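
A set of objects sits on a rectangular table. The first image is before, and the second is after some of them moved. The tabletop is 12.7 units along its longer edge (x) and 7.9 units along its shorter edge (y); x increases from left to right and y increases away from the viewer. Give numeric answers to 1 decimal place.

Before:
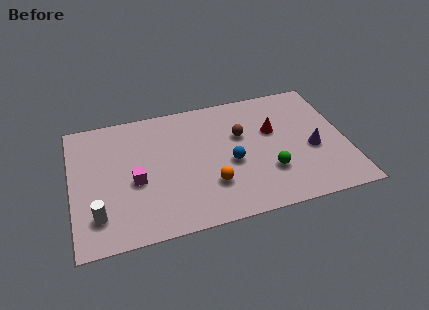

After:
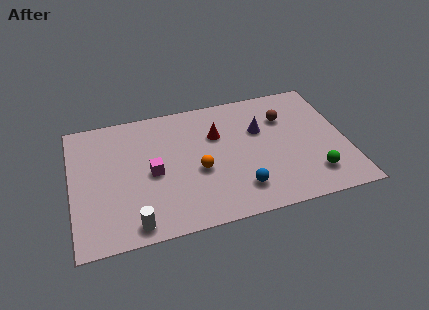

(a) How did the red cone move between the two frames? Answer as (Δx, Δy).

(-2.6, 0.4)

From the two frames, the red cone sits at roughly (9.4, 4.9) before and (6.8, 5.3) after.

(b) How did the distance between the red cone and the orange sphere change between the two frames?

-1.8

They were about 4.0 units apart before and 2.2 after — 1.8 units closer together.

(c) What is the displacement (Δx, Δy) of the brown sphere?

(2.1, 0.6)

The brown sphere was at about (7.9, 5.0) and moved to about (10.0, 5.6).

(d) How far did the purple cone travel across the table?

2.9

The purple cone moved from about (11.1, 3.3) to (8.8, 5.1), a distance of √(2.3² + 1.8²) ≈ 2.9.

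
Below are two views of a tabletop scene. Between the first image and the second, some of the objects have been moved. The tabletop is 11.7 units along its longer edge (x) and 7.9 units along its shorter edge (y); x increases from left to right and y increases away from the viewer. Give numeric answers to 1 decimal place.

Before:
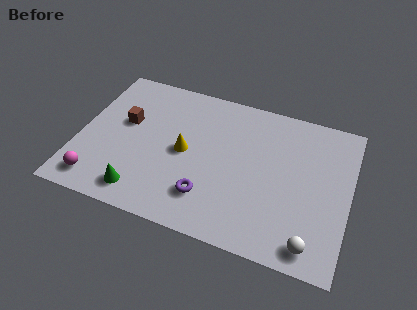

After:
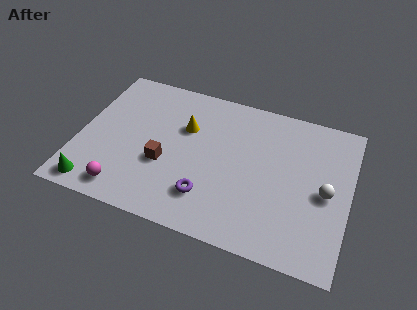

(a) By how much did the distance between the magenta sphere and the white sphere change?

-0.4

Before: roughly 9.2 units apart; after: 8.8. That's 0.4 units closer together.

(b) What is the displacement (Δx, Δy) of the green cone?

(-2.0, -0.3)

From the two frames, the green cone sits at roughly (3.0, 1.2) before and (1.0, 0.9) after.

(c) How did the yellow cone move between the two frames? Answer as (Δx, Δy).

(-0.1, 1.3)

The yellow cone started near (4.6, 3.9) and ended near (4.5, 5.2).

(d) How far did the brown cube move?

2.5

From (1.9, 4.7) to (3.8, 3.0), the brown cube covered √(1.9² + 1.7²) ≈ 2.5 units.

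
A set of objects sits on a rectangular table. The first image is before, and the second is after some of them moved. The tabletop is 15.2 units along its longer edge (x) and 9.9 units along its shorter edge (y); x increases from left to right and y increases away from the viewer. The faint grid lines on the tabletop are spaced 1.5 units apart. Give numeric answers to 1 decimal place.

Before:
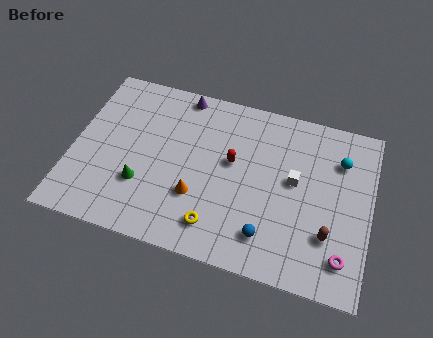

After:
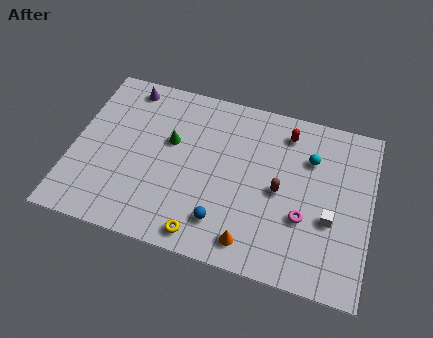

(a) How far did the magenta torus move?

2.6

The magenta torus was near (14.0, 1.9) before and (11.9, 3.5) after, so it travelled √(2.1² + 1.6²) ≈ 2.6 units.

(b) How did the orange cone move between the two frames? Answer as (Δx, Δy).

(2.9, -1.8)

From the two frames, the orange cone sits at roughly (6.5, 3.2) before and (9.4, 1.4) after.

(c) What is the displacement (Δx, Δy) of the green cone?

(1.2, 2.9)

The green cone was at about (3.7, 3.1) and moved to about (4.9, 6.0).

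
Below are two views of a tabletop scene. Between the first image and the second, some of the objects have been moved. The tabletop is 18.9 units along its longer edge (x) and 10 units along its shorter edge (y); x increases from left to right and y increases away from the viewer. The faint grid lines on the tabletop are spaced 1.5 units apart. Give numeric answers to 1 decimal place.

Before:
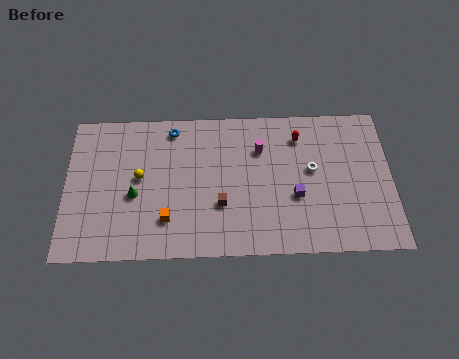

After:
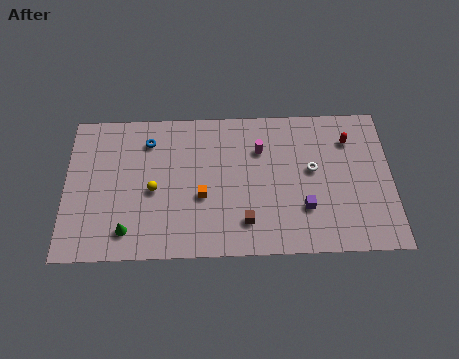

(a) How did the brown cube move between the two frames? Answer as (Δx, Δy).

(1.4, -1.2)

The brown cube was at about (9.0, 3.4) and moved to about (10.4, 2.2).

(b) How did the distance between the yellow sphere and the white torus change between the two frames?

-0.7

Before: roughly 10.0 units apart; after: 9.3. That's 0.7 units closer together.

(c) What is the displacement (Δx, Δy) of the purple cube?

(0.5, -0.8)

The purple cube was at about (13.3, 3.8) and moved to about (13.8, 3.0).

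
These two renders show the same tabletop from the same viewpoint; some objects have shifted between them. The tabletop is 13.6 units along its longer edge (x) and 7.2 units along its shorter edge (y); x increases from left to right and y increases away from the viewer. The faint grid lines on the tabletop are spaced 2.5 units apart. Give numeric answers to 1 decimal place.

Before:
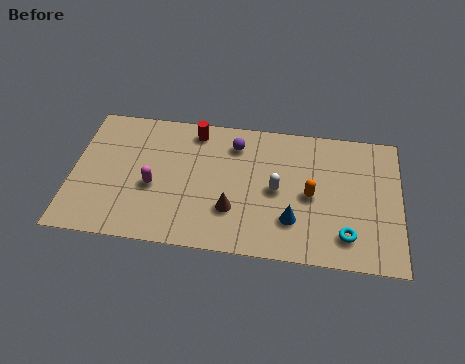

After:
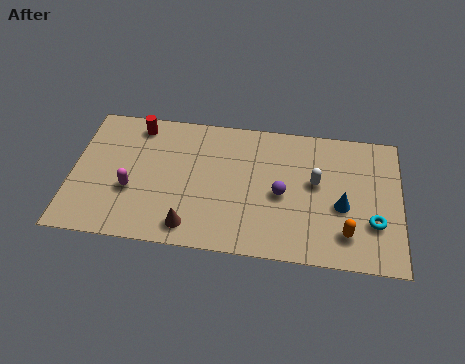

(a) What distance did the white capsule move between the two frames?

1.7

From (8.5, 3.5) to (10.1, 4.1), the white capsule covered √(1.6² + 0.6²) ≈ 1.7 units.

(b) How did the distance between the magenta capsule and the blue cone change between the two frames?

+2.8

The distance was about 5.9 in the first image and 8.7 in the second, so they moved 2.8 units further apart.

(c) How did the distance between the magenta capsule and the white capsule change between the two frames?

+2.6

Before: roughly 5.1 units apart; after: 7.7. That's 2.6 units further apart.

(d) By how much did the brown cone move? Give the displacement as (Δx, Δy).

(-1.7, -1.1)

From the two frames, the brown cone sits at roughly (6.7, 2.2) before and (5.0, 1.1) after.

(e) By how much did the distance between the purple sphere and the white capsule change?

-1.2

They were about 2.8 units apart before and 1.6 after — 1.2 units closer together.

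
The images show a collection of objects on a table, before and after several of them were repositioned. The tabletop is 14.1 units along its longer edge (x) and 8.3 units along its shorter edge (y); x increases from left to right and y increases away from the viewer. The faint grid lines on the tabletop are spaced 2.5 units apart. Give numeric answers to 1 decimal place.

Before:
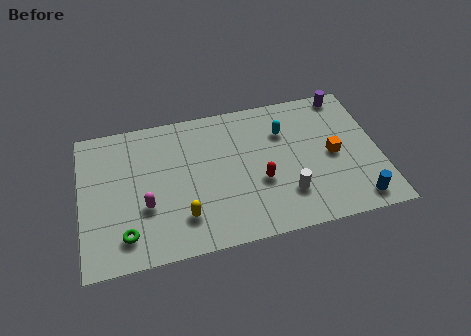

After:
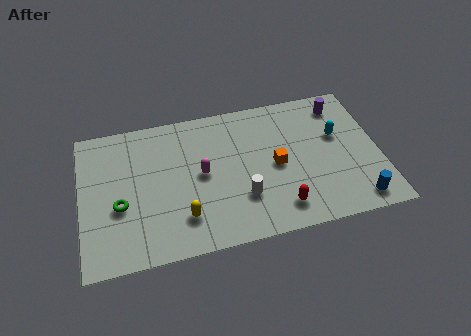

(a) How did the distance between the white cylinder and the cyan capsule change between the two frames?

+1.7

The distance was about 3.7 in the first image and 5.4 in the second, so they moved 1.7 units further apart.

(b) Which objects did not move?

the yellow capsule and the blue cylinder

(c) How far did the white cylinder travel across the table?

2.1

The white cylinder moved from about (9.6, 2.2) to (7.5, 2.5), a distance of √(2.1² + 0.3²) ≈ 2.1.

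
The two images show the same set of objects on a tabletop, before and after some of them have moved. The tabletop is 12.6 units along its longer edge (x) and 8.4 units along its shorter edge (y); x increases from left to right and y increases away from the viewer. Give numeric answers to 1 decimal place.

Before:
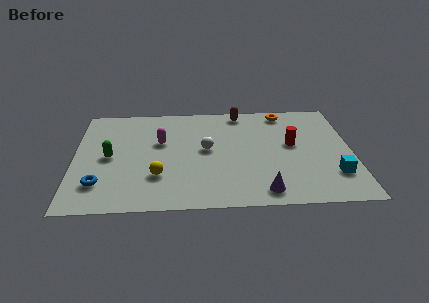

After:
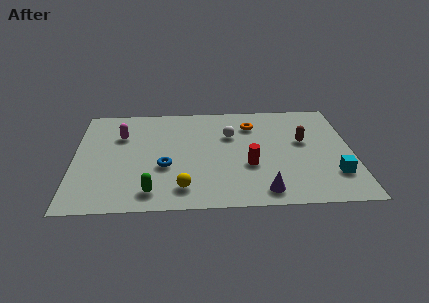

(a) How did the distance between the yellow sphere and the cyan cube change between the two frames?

-1.1

They were about 7.9 units apart before and 6.8 after — 1.1 units closer together.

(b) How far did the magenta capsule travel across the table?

1.9

From (3.9, 5.2) to (2.1, 5.8), the magenta capsule covered √(1.8² + 0.6²) ≈ 1.9 units.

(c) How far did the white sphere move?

1.6

The white sphere was near (6.0, 4.5) before and (7.1, 5.6) after, so it travelled √(1.1² + 1.1²) ≈ 1.6 units.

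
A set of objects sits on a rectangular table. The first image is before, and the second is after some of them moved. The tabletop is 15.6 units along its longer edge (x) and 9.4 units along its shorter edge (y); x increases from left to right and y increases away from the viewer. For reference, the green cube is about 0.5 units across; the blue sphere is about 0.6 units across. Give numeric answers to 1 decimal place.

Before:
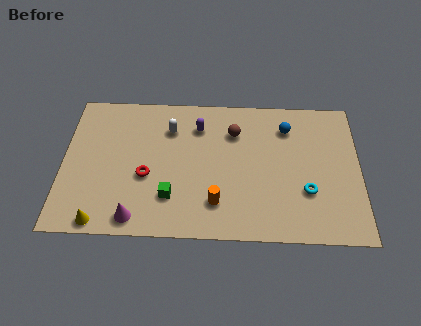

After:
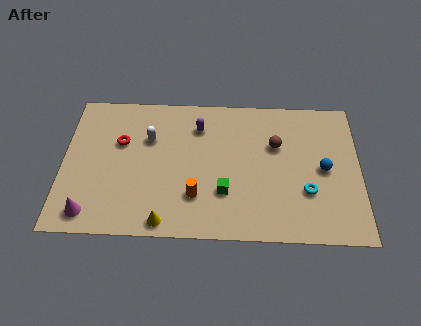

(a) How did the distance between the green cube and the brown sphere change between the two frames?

-1.3

The distance was about 5.5 in the first image and 4.2 in the second, so they moved 1.3 units closer together.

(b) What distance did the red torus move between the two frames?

2.6

The red torus was near (4.4, 3.8) before and (3.0, 6.0) after, so it travelled √(1.4² + 2.2²) ≈ 2.6 units.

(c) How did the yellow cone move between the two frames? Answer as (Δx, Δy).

(3.3, 0.1)

From the two frames, the yellow cone sits at roughly (2.1, 0.8) before and (5.4, 0.9) after.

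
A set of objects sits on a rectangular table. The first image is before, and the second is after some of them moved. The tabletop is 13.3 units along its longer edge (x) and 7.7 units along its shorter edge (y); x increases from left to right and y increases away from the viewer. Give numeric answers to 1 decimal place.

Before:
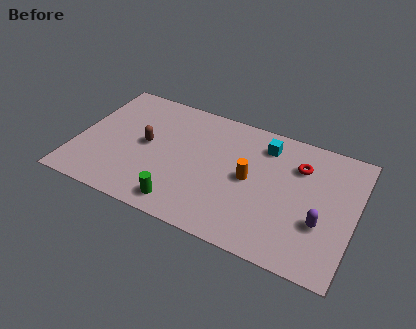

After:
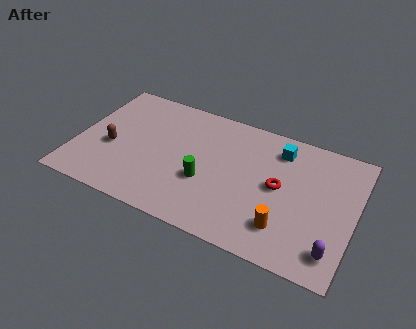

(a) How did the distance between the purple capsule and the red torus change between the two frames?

+0.6

Before: roughly 3.2 units apart; after: 3.8. That's 0.6 units further apart.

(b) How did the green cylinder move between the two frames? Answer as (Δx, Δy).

(0.9, 1.8)

The green cylinder started near (5.4, 1.1) and ended near (6.3, 2.9).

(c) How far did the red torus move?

1.8

From (10.5, 5.6) to (9.7, 4.0), the red torus covered √(0.8² + 1.6²) ≈ 1.8 units.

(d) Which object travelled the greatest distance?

the orange cylinder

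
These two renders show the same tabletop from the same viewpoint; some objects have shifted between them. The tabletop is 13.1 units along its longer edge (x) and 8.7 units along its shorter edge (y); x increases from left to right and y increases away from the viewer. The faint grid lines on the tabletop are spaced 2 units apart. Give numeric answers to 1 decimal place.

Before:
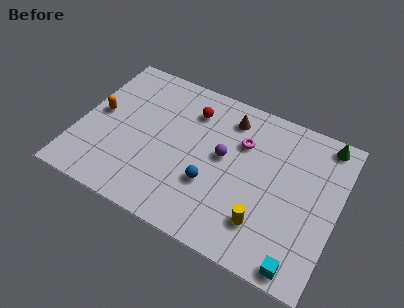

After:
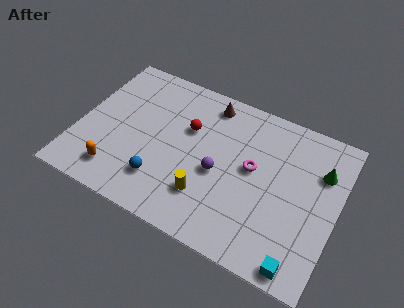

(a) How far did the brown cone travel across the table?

1.2

The brown cone moved from about (7.3, 7.1) to (6.2, 7.5), a distance of √(1.1² + 0.4²) ≈ 1.2.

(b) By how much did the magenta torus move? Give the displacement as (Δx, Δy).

(0.7, -1.2)

The magenta torus started near (8.1, 6.0) and ended near (8.8, 4.8).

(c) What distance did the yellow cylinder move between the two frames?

2.9

The yellow cylinder moved from about (9.7, 2.1) to (6.8, 2.3), a distance of √(2.9² + 0.2²) ≈ 2.9.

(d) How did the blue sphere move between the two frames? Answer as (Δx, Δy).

(-2.4, -0.9)

The blue sphere started near (6.9, 3.0) and ended near (4.5, 2.1).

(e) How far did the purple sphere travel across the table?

1.0

From (7.3, 4.8) to (7.2, 3.8), the purple sphere covered √(0.1² + 1.0²) ≈ 1.0 units.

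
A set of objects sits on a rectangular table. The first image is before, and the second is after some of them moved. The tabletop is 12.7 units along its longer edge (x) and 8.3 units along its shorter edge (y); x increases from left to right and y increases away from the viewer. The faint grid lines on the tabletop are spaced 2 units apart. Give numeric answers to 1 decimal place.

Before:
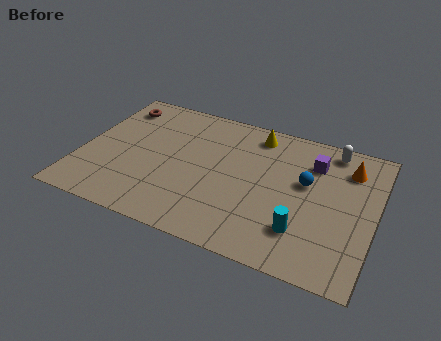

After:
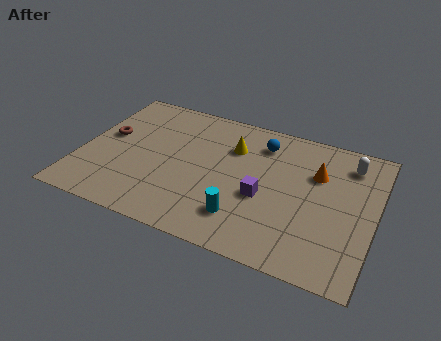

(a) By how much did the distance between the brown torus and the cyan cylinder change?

-3.0

Before: roughly 9.9 units apart; after: 6.9. That's 3.0 units closer together.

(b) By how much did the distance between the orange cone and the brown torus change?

-1.2

The distance was about 10.3 in the first image and 9.1 in the second, so they moved 1.2 units closer together.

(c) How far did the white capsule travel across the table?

1.0

The white capsule moved from about (10.6, 7.3) to (11.4, 6.7), a distance of √(0.8² + 0.6²) ≈ 1.0.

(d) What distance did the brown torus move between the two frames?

2.1

From (1.1, 6.8) to (1.0, 4.7), the brown torus covered √(0.1² + 2.1²) ≈ 2.1 units.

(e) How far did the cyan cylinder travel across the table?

2.5

The cyan cylinder was near (9.8, 2.1) before and (7.3, 1.9) after, so it travelled √(2.5² + 0.2²) ≈ 2.5 units.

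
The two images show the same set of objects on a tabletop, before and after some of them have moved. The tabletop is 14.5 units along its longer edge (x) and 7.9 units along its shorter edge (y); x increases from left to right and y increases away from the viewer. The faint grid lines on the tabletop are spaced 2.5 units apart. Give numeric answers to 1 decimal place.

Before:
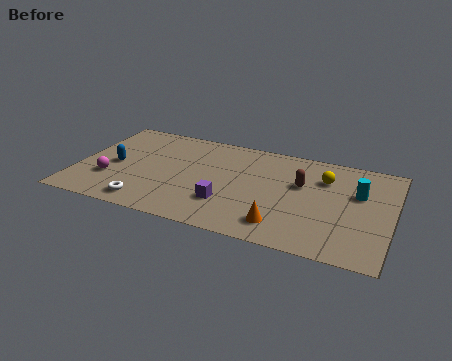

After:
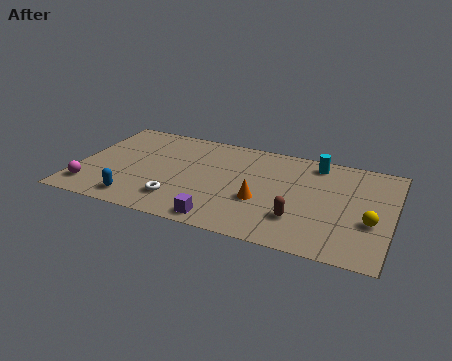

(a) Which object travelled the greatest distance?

the yellow sphere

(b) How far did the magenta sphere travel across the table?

1.3

From (1.6, 2.5) to (0.8, 1.5), the magenta sphere covered √(0.8² + 1.0²) ≈ 1.3 units.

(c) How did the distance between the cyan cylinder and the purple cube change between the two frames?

+0.6

The distance was about 6.4 in the first image and 7.0 in the second, so they moved 0.6 units further apart.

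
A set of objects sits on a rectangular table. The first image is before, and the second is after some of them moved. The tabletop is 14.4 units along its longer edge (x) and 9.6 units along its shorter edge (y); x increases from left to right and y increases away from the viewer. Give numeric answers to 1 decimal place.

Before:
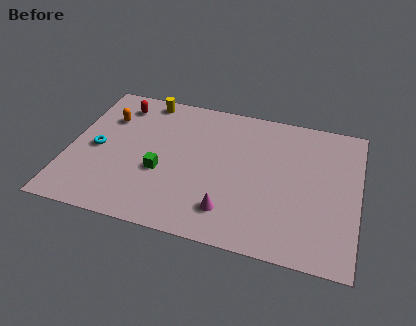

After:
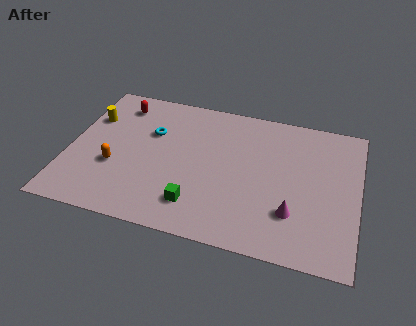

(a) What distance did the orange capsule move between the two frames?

3.4

From (1.7, 6.8) to (2.4, 3.5), the orange capsule covered √(0.7² + 3.3²) ≈ 3.4 units.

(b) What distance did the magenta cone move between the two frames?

3.2

The magenta cone was near (8.2, 2.0) before and (11.3, 2.7) after, so it travelled √(3.1² + 0.7²) ≈ 3.2 units.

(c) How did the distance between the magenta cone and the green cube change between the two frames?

+0.9

They were about 3.9 units apart before and 4.8 after — 0.9 units further apart.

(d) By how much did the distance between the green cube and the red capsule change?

+2.5

They were about 4.9 units apart before and 7.4 after — 2.5 units further apart.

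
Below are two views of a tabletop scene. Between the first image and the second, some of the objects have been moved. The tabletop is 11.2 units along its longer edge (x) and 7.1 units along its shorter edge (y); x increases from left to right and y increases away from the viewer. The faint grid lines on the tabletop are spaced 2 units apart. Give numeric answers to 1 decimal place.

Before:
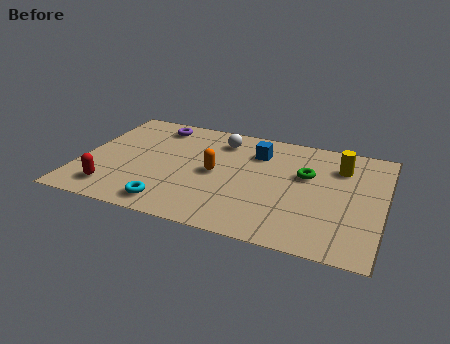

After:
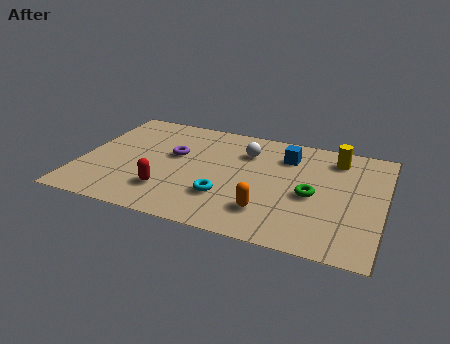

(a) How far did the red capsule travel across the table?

2.1

From (1.4, 1.3) to (3.4, 1.8), the red capsule covered √(2.0² + 0.5²) ≈ 2.1 units.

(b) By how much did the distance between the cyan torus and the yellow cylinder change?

-2.0

The distance was about 7.3 in the first image and 5.3 in the second, so they moved 2.0 units closer together.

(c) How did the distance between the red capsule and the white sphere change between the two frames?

-1.4

They were about 5.7 units apart before and 4.3 after — 1.4 units closer together.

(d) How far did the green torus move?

1.2

The green torus moved from about (8.3, 4.4) to (8.6, 3.2), a distance of √(0.3² + 1.2²) ≈ 1.2.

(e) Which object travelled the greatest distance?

the orange capsule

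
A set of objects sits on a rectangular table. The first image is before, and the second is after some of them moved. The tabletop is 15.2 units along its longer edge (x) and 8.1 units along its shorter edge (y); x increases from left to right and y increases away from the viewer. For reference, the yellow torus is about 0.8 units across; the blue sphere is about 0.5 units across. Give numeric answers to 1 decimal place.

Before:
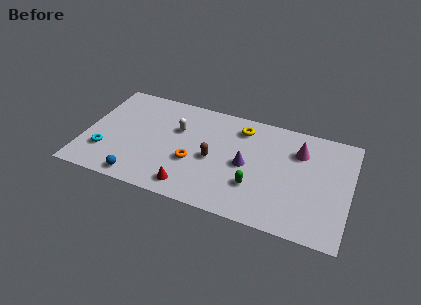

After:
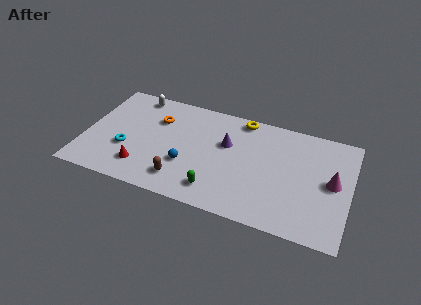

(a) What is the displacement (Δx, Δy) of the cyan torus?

(1.2, 0.6)

From the two frames, the cyan torus sits at roughly (1.3, 2.3) before and (2.5, 2.9) after.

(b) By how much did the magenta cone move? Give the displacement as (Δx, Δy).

(2.0, -1.7)

The magenta cone was at about (12.2, 5.9) and moved to about (14.2, 4.2).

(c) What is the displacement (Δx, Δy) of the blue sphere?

(2.6, 1.9)

The blue sphere was at about (3.4, 0.9) and moved to about (6.0, 2.8).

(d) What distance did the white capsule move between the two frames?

3.2

The white capsule was near (5.2, 5.3) before and (2.6, 7.2) after, so it travelled √(2.6² + 1.9²) ≈ 3.2 units.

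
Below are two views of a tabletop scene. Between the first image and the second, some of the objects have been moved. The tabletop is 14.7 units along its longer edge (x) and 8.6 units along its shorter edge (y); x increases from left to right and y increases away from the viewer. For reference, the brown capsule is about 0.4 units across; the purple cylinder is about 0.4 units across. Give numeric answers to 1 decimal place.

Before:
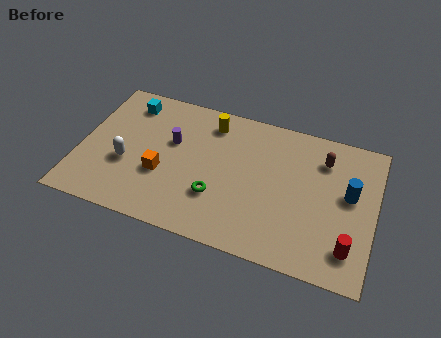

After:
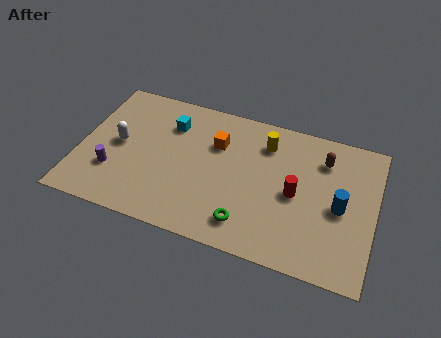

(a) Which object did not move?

the brown capsule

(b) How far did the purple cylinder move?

3.8

The purple cylinder moved from about (4.5, 5.3) to (1.8, 2.6), a distance of √(2.7² + 2.7²) ≈ 3.8.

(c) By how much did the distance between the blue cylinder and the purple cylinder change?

+2.4

Before: roughly 8.9 units apart; after: 11.3. That's 2.4 units further apart.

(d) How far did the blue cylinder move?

1.0

From (13.4, 4.9) to (13.0, 4.0), the blue cylinder covered √(0.4² + 0.9²) ≈ 1.0 units.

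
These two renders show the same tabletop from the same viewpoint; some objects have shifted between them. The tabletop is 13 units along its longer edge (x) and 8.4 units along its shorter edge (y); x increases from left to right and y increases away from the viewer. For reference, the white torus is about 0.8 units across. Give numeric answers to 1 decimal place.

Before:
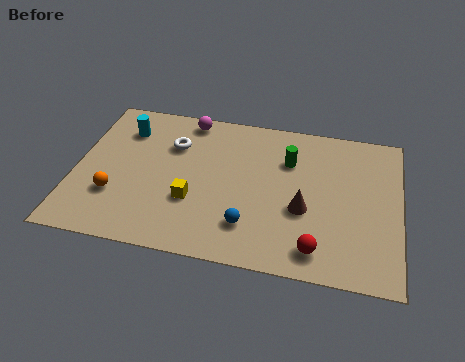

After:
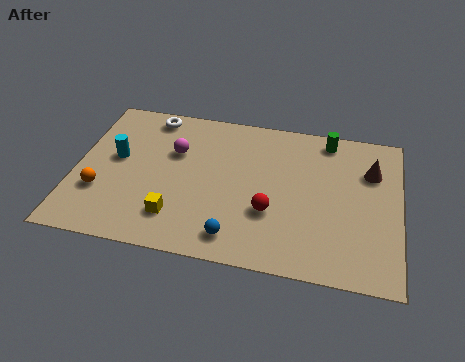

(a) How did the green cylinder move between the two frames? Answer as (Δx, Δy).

(1.5, 1.5)

The green cylinder started near (8.5, 5.9) and ended near (10.0, 7.4).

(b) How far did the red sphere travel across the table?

2.5

From (9.8, 1.3) to (7.9, 2.9), the red sphere covered √(1.9² + 1.6²) ≈ 2.5 units.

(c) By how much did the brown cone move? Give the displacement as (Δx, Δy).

(2.6, 2.6)

The brown cone started near (9.2, 3.3) and ended near (11.8, 5.9).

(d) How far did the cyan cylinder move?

1.7

From (1.8, 6.4) to (1.6, 4.7), the cyan cylinder covered √(0.2² + 1.7²) ≈ 1.7 units.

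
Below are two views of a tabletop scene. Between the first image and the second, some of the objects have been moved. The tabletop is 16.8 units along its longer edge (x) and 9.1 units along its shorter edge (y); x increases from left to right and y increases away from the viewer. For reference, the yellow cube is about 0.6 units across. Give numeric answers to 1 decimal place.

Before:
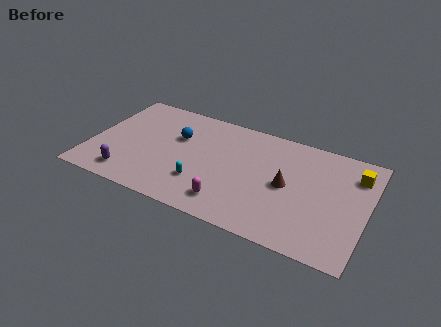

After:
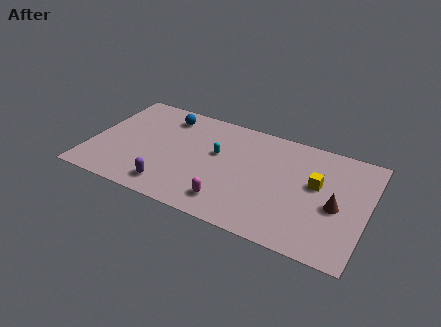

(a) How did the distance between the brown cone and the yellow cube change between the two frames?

-2.8

Before: roughly 4.6 units apart; after: 1.8. That's 2.8 units closer together.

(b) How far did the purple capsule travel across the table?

2.6

From (2.6, 1.5) to (5.2, 1.5), the purple capsule covered √(2.6² + 0.0²) ≈ 2.6 units.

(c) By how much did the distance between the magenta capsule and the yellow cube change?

-2.8

Before: roughly 8.9 units apart; after: 6.1. That's 2.8 units closer together.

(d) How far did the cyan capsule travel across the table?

2.9

The cyan capsule moved from about (7.0, 2.6) to (7.6, 5.4), a distance of √(0.6² + 2.8²) ≈ 2.9.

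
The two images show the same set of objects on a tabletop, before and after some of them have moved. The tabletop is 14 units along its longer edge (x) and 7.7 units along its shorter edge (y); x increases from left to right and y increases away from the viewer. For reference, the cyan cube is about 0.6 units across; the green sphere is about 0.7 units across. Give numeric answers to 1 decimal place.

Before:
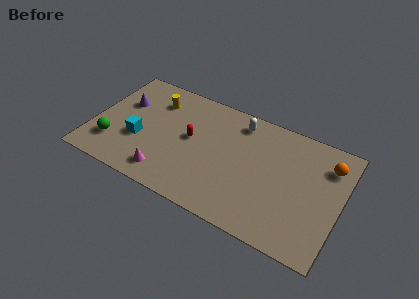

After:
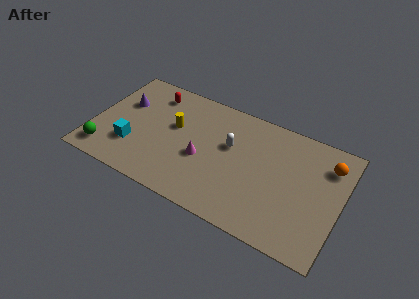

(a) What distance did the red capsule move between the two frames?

3.3

The red capsule moved from about (5.5, 4.2) to (3.0, 6.3), a distance of √(2.5² + 2.1²) ≈ 3.3.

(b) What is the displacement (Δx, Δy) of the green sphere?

(-0.3, -0.7)

From the two frames, the green sphere sits at roughly (1.3, 2.0) before and (1.0, 1.3) after.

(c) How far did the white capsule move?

1.8

From (8.0, 6.5) to (7.7, 4.7), the white capsule covered √(0.3² + 1.8²) ≈ 1.8 units.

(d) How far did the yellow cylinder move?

1.8

From (3.2, 5.9) to (4.5, 4.6), the yellow cylinder covered √(1.3² + 1.3²) ≈ 1.8 units.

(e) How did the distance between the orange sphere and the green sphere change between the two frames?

+0.5

The distance was about 12.4 in the first image and 12.9 in the second, so they moved 0.5 units further apart.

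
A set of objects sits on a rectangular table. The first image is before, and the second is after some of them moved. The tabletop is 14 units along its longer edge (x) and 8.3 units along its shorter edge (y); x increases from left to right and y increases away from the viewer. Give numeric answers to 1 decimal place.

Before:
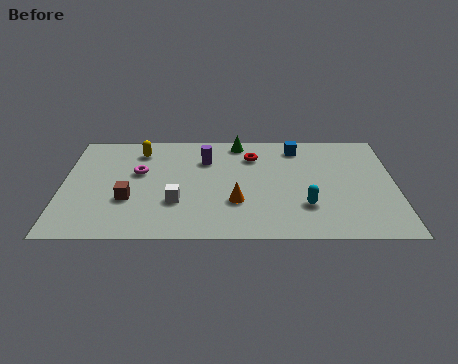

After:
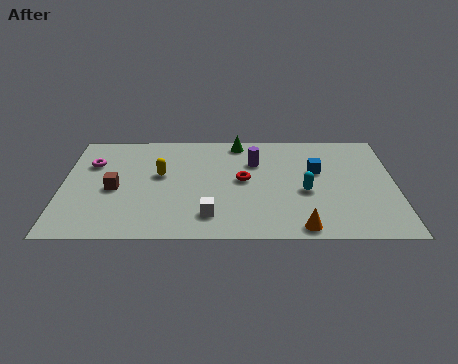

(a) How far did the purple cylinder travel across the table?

2.1

The purple cylinder was near (6.0, 6.0) before and (8.1, 5.8) after, so it travelled √(2.1² + 0.2²) ≈ 2.1 units.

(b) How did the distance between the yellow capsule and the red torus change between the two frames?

-1.3

The distance was about 4.8 in the first image and 3.5 in the second, so they moved 1.3 units closer together.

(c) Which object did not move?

the green cone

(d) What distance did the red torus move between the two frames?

1.9

The red torus was near (8.0, 6.3) before and (7.6, 4.4) after, so it travelled √(0.4² + 1.9²) ≈ 1.9 units.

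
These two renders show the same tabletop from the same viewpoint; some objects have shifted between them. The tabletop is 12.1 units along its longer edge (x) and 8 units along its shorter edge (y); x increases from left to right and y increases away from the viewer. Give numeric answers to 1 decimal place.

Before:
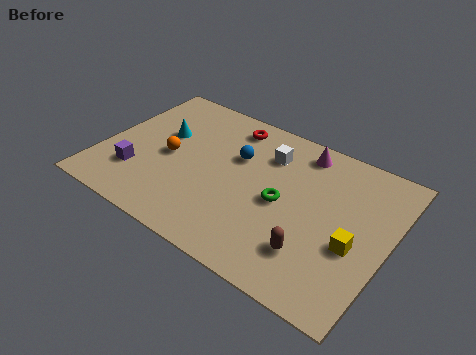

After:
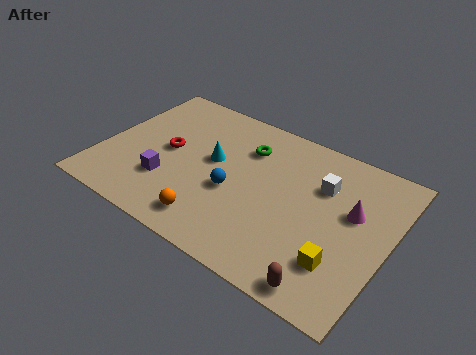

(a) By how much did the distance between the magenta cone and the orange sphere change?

+0.3

Before: roughly 6.1 units apart; after: 6.4. That's 0.3 units further apart.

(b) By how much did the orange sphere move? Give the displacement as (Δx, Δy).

(2.4, -2.5)

The orange sphere started near (2.8, 3.8) and ended near (5.2, 1.3).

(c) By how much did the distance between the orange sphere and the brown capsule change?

-1.8

They were about 6.7 units apart before and 4.9 after — 1.8 units closer together.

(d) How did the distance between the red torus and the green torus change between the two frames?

-0.5

Before: roughly 4.1 units apart; after: 3.6. That's 0.5 units closer together.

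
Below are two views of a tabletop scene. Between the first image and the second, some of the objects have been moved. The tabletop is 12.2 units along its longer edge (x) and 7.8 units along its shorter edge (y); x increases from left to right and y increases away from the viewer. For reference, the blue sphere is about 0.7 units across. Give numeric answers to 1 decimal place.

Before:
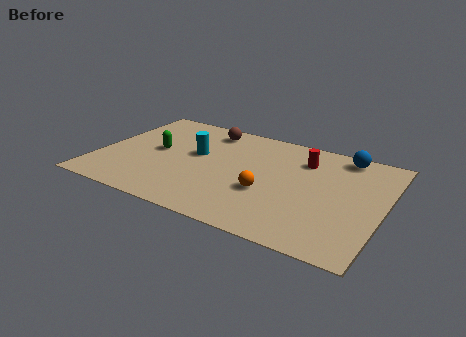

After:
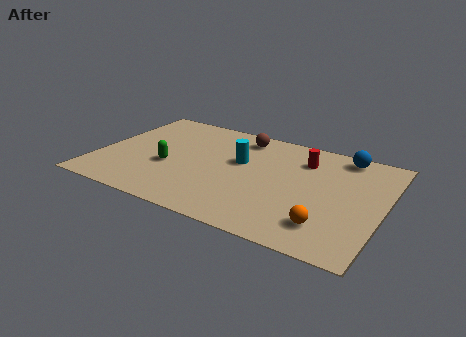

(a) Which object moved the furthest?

the orange sphere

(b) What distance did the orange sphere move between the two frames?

3.0

From (7.4, 2.9) to (10.1, 1.7), the orange sphere covered √(2.7² + 1.2²) ≈ 3.0 units.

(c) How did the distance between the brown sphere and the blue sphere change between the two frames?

-1.5

Before: roughly 5.9 units apart; after: 4.4. That's 1.5 units closer together.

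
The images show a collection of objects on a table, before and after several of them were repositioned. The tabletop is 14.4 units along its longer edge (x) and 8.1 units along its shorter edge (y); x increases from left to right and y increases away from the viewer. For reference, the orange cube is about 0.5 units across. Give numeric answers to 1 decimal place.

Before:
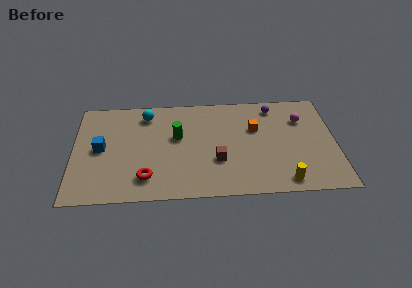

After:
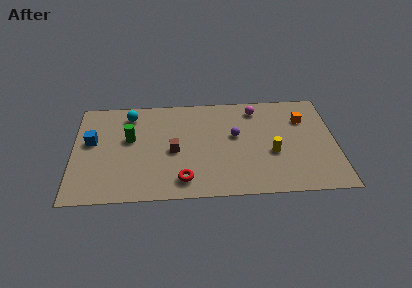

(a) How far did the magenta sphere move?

2.7

The magenta sphere moved from about (12.6, 5.8) to (10.1, 6.8), a distance of √(2.5² + 1.0²) ≈ 2.7.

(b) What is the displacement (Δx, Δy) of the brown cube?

(-2.4, 0.9)

The brown cube was at about (7.9, 2.8) and moved to about (5.5, 3.7).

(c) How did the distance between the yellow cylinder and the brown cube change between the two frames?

+1.4

The distance was about 4.0 in the first image and 5.4 in the second, so they moved 1.4 units further apart.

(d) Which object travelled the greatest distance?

the purple sphere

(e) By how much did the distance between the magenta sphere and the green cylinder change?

+0.3

They were about 7.0 units apart before and 7.3 after — 0.3 units further apart.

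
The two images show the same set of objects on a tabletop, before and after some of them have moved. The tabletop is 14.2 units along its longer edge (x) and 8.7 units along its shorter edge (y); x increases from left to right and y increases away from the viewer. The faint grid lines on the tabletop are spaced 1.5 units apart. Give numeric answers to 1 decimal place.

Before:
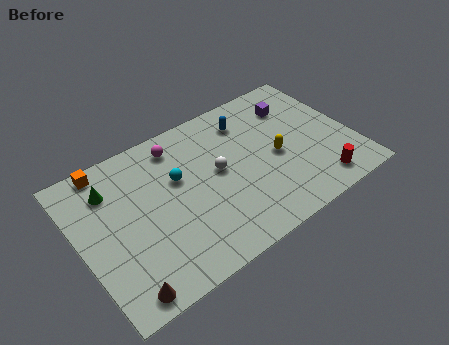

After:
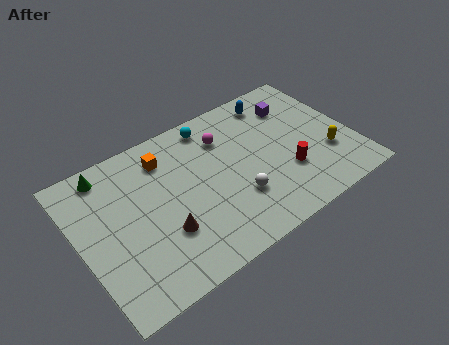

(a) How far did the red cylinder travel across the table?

2.1

From (11.9, 1.3) to (10.5, 2.8), the red cylinder covered √(1.4² + 1.5²) ≈ 2.1 units.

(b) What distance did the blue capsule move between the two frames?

1.7

The blue capsule was near (9.2, 6.9) before and (10.8, 7.4) after, so it travelled √(1.6² + 0.5²) ≈ 1.7 units.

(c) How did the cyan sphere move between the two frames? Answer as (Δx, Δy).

(2.2, 2.2)

The cyan sphere started near (5.2, 5.4) and ended near (7.4, 7.6).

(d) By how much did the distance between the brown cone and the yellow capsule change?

-0.5

They were about 9.2 units apart before and 8.7 after — 0.5 units closer together.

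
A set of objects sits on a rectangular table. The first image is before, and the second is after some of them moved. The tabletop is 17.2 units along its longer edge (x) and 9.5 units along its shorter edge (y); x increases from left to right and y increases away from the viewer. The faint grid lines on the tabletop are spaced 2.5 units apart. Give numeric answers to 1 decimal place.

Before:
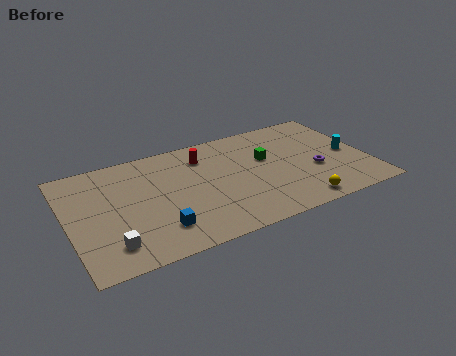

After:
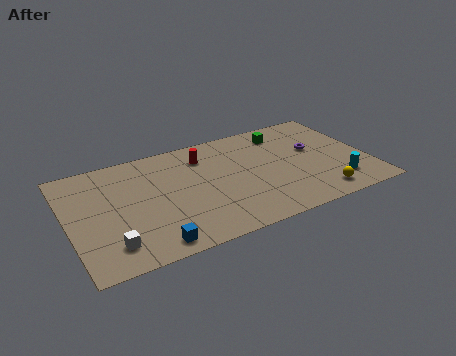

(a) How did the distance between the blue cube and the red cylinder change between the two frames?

+1.2

Before: roughly 6.1 units apart; after: 7.3. That's 1.2 units further apart.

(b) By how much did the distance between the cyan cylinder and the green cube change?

+1.3

They were about 4.9 units apart before and 6.2 after — 1.3 units further apart.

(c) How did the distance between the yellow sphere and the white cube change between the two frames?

+1.3

Before: roughly 10.6 units apart; after: 11.9. That's 1.3 units further apart.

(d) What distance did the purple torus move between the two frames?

1.9

The purple torus was near (14.1, 3.7) before and (14.3, 5.6) after, so it travelled √(0.2² + 1.9²) ≈ 1.9 units.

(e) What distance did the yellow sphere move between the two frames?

1.3

From (12.7, 1.1) to (14.0, 1.4), the yellow sphere covered √(1.3² + 0.3²) ≈ 1.3 units.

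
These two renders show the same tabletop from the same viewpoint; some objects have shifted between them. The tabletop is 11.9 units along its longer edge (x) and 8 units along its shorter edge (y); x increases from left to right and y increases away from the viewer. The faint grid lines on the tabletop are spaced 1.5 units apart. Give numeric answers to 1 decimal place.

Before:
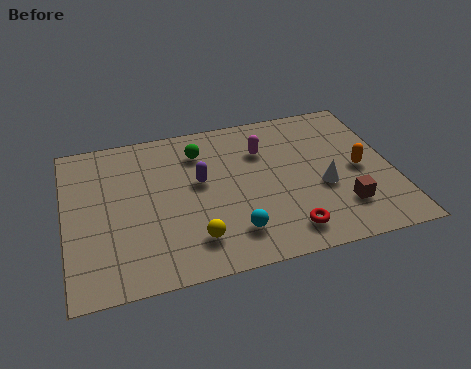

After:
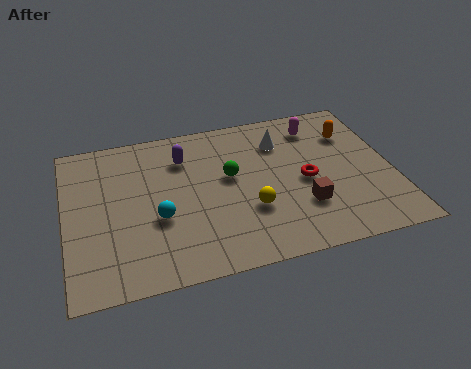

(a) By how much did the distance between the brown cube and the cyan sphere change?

+1.2

Before: roughly 4.0 units apart; after: 5.2. That's 1.2 units further apart.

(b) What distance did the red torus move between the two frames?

2.6

The red torus moved from about (7.8, 1.3) to (8.7, 3.7), a distance of √(0.9² + 2.4²) ≈ 2.6.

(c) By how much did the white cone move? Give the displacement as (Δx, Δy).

(-1.3, 2.8)

From the two frames, the white cone sits at roughly (9.3, 3.2) before and (8.0, 6.0) after.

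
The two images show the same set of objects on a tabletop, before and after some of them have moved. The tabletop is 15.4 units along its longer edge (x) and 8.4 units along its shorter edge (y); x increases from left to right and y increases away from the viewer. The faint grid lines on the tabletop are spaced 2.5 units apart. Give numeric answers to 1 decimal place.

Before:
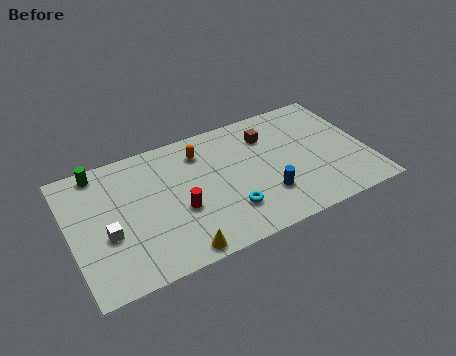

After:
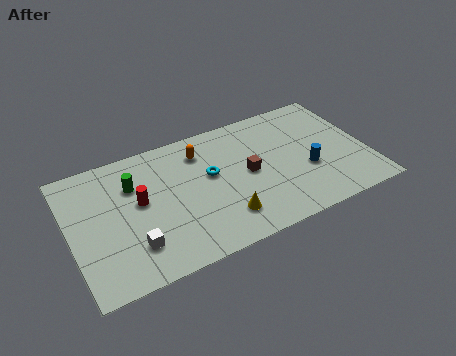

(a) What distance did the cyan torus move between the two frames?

2.8

The cyan torus moved from about (7.9, 2.2) to (7.3, 4.9), a distance of √(0.6² + 2.7²) ≈ 2.8.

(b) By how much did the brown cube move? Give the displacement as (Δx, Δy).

(-1.3, -2.1)

From the two frames, the brown cube sits at roughly (10.5, 6.3) before and (9.2, 4.2) after.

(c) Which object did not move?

the orange capsule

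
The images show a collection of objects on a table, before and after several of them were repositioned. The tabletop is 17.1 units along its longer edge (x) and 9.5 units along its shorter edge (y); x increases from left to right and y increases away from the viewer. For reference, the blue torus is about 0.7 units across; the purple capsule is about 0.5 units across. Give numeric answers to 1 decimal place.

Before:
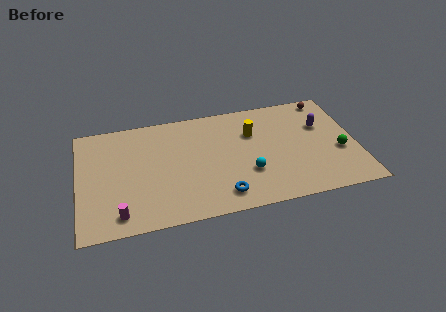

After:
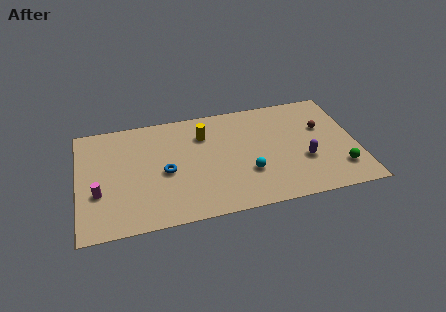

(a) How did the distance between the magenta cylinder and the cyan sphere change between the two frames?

+1.0

Before: roughly 8.1 units apart; after: 9.1. That's 1.0 units further apart.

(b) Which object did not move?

the cyan sphere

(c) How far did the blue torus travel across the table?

4.3

The blue torus moved from about (8.6, 1.6) to (5.3, 4.3), a distance of √(3.3² + 2.7²) ≈ 4.3.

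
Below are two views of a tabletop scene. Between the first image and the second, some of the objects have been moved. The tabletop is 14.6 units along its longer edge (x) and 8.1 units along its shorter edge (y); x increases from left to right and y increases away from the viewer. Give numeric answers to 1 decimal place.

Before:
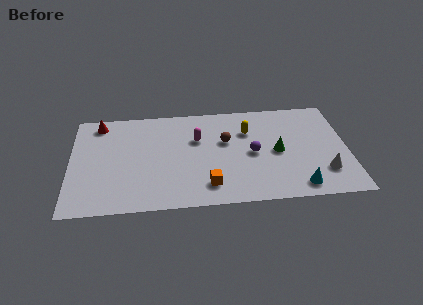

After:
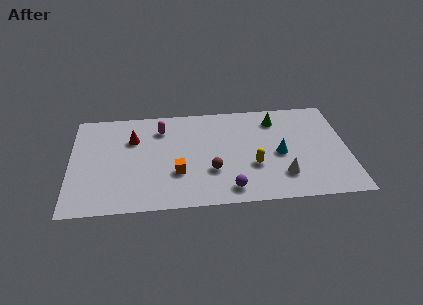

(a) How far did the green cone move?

2.6

From (10.9, 3.9) to (10.9, 6.5), the green cone covered √(0.0² + 2.6²) ≈ 2.6 units.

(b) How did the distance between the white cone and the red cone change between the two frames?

-4.2

They were about 12.8 units apart before and 8.6 after — 4.2 units closer together.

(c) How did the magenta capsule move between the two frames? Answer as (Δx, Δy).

(-1.9, 1.0)

The magenta capsule started near (6.7, 5.3) and ended near (4.8, 6.3).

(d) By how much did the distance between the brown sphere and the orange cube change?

-1.7

The distance was about 3.5 in the first image and 1.8 in the second, so they moved 1.7 units closer together.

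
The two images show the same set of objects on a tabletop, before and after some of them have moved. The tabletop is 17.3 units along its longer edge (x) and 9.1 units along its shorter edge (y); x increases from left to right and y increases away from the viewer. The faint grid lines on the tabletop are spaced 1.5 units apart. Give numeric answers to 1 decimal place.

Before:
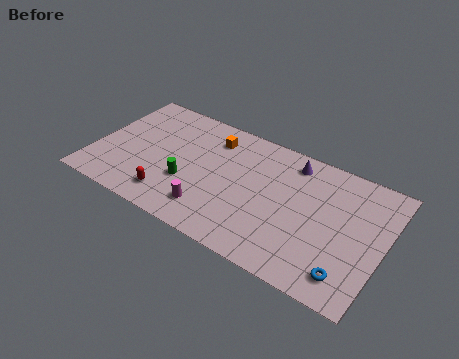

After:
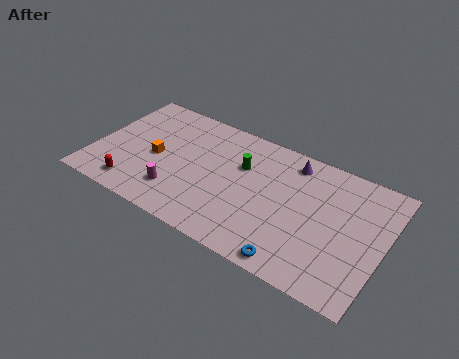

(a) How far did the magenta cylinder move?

2.1

From (7.4, 1.9) to (5.3, 2.2), the magenta cylinder covered √(2.1² + 0.3²) ≈ 2.1 units.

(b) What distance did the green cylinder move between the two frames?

4.0

The green cylinder was near (5.8, 3.2) before and (8.7, 6.0) after, so it travelled √(2.9² + 2.8²) ≈ 4.0 units.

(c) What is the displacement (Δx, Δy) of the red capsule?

(-2.2, -0.3)

The red capsule started near (5.0, 1.7) and ended near (2.8, 1.4).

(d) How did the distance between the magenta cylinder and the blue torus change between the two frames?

-0.8

Before: roughly 8.2 units apart; after: 7.4. That's 0.8 units closer together.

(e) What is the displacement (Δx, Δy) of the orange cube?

(-3.0, -3.0)

The orange cube started near (6.7, 7.2) and ended near (3.7, 4.2).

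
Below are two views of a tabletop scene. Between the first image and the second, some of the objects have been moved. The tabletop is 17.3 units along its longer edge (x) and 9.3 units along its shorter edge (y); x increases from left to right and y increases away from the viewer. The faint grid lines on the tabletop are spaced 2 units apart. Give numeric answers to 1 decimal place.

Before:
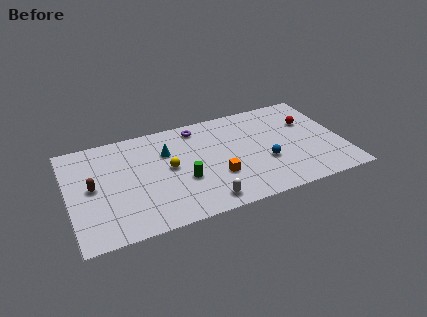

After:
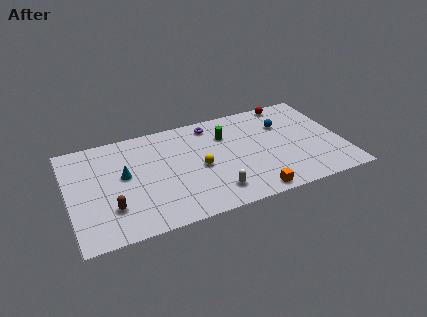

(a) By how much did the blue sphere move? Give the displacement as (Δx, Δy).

(1.5, 3.1)

The blue sphere started near (12.3, 3.4) and ended near (13.8, 6.5).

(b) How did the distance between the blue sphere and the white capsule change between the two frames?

+2.1

Before: roughly 4.7 units apart; after: 6.8. That's 2.1 units further apart.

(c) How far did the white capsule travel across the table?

0.9

The white capsule moved from about (8.2, 1.2) to (8.9, 1.8), a distance of √(0.7² + 0.6²) ≈ 0.9.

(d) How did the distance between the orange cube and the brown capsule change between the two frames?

+1.0

Before: roughly 7.9 units apart; after: 8.9. That's 1.0 units further apart.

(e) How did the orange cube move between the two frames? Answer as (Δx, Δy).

(2.0, -2.2)

From the two frames, the orange cube sits at roughly (9.2, 3.1) before and (11.2, 0.9) after.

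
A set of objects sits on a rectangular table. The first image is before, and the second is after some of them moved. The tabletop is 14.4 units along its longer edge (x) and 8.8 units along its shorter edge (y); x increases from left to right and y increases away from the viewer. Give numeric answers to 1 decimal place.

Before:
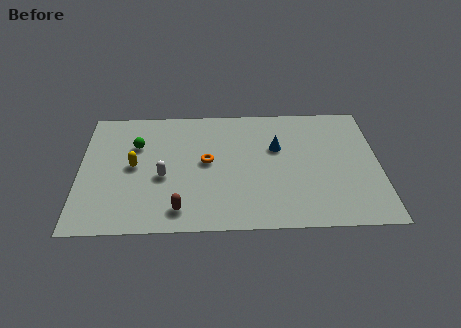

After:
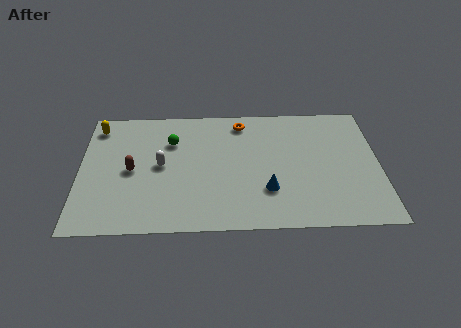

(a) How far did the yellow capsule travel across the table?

3.4

The yellow capsule moved from about (2.6, 4.5) to (0.8, 7.4), a distance of √(1.8² + 2.9²) ≈ 3.4.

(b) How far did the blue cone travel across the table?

3.0

From (9.5, 5.6) to (9.0, 2.6), the blue cone covered √(0.5² + 3.0²) ≈ 3.0 units.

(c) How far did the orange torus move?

3.3

From (6.1, 4.7) to (7.8, 7.5), the orange torus covered √(1.7² + 2.8²) ≈ 3.3 units.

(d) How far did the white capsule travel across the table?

0.8

From (4.0, 3.7) to (3.9, 4.5), the white capsule covered √(0.1² + 0.8²) ≈ 0.8 units.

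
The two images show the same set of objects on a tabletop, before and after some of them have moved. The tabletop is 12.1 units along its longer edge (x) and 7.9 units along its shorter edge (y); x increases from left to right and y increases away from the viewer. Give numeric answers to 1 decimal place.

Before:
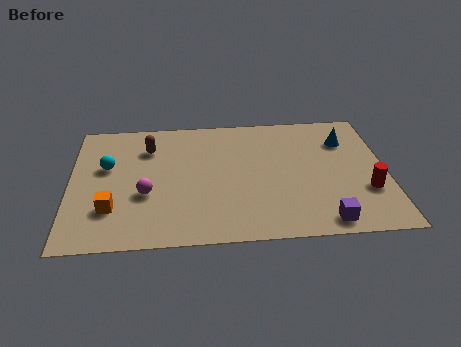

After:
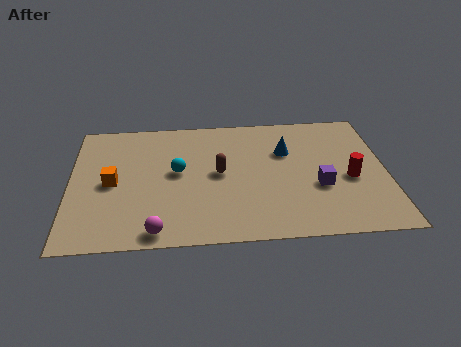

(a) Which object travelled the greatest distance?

the brown capsule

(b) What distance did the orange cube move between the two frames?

1.6

The orange cube moved from about (1.6, 2.2) to (1.6, 3.8), a distance of √(0.0² + 1.6²) ≈ 1.6.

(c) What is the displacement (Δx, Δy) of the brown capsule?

(2.7, -1.8)

The brown capsule was at about (3.0, 5.9) and moved to about (5.7, 4.1).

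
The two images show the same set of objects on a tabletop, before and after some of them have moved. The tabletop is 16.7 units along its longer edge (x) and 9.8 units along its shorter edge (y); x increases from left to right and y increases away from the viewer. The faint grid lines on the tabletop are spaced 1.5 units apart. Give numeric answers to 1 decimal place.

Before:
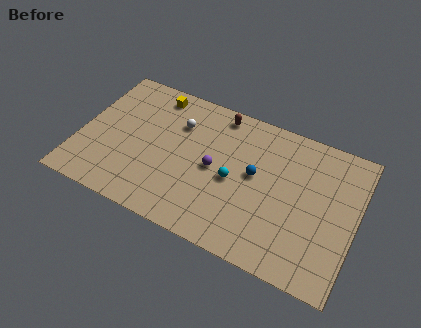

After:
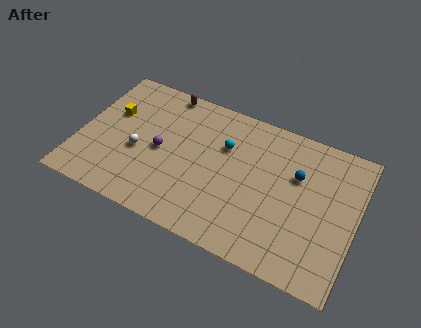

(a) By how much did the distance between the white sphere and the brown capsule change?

+2.1

The distance was about 2.9 in the first image and 5.0 in the second, so they moved 2.1 units further apart.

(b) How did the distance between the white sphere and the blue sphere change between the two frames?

+4.5

They were about 5.2 units apart before and 9.7 after — 4.5 units further apart.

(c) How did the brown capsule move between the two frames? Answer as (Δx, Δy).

(-3.4, 0.3)

The brown capsule was at about (8.0, 8.7) and moved to about (4.6, 9.0).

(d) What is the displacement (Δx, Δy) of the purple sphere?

(-3.3, -0.1)

The purple sphere was at about (8.2, 4.8) and moved to about (4.9, 4.7).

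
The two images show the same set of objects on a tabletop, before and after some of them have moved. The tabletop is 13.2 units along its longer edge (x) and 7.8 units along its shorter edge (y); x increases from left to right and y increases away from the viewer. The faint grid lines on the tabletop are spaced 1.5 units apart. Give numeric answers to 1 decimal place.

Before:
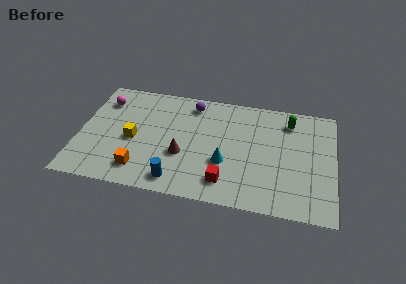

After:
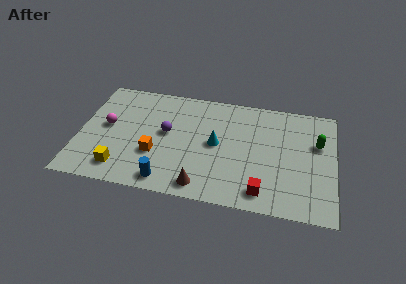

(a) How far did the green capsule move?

2.0

The green capsule was near (10.8, 6.3) before and (12.3, 5.0) after, so it travelled √(1.5² + 1.3²) ≈ 2.0 units.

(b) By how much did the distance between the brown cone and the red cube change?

+0.4

Before: roughly 2.7 units apart; after: 3.1. That's 0.4 units further apart.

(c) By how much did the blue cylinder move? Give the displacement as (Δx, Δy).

(-0.5, -0.1)

The blue cylinder was at about (5.2, 1.1) and moved to about (4.7, 1.0).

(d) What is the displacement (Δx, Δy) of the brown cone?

(1.1, -1.9)

The brown cone started near (5.4, 2.9) and ended near (6.5, 1.0).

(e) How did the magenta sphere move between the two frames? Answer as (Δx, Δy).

(0.3, -1.8)

The magenta sphere started near (1.1, 6.0) and ended near (1.4, 4.2).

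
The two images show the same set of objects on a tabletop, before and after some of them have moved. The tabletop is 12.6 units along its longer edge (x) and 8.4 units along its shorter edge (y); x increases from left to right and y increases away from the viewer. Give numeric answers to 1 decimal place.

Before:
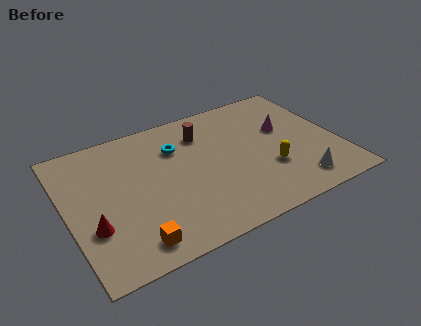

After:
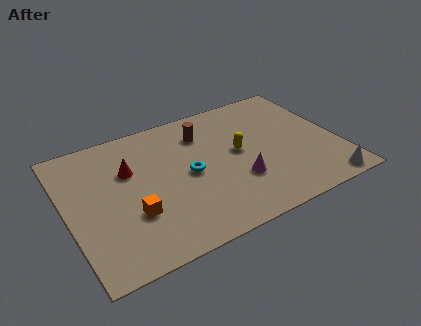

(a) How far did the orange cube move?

1.6

From (2.6, 1.2) to (2.8, 2.8), the orange cube covered √(0.2² + 1.6²) ≈ 1.6 units.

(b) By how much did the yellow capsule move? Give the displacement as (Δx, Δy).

(-1.2, 1.7)

The yellow capsule was at about (9.2, 2.8) and moved to about (8.0, 4.5).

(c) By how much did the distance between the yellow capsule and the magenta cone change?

-0.7

Before: roughly 2.5 units apart; after: 1.8. That's 0.7 units closer together.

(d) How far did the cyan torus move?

1.9

From (5.3, 6.0) to (5.6, 4.1), the cyan torus covered √(0.3² + 1.9²) ≈ 1.9 units.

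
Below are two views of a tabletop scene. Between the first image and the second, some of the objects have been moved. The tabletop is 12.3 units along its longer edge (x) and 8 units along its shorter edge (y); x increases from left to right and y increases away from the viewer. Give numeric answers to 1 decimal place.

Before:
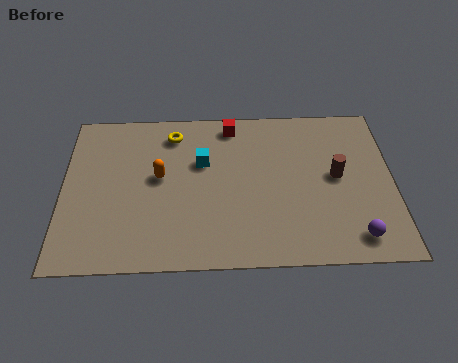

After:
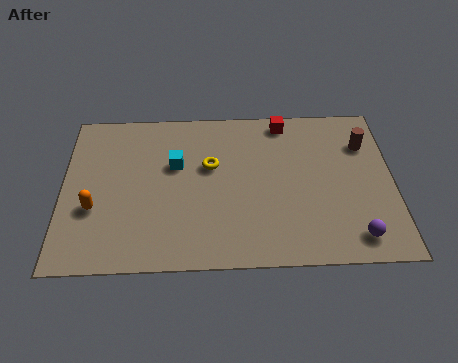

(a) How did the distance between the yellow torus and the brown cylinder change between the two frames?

-0.7

The distance was about 6.6 in the first image and 5.9 in the second, so they moved 0.7 units closer together.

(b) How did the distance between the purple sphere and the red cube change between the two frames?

-0.9

They were about 7.3 units apart before and 6.4 after — 0.9 units closer together.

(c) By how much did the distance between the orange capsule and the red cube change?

+4.5

Before: roughly 3.7 units apart; after: 8.2. That's 4.5 units further apart.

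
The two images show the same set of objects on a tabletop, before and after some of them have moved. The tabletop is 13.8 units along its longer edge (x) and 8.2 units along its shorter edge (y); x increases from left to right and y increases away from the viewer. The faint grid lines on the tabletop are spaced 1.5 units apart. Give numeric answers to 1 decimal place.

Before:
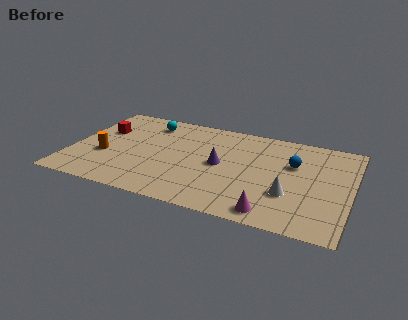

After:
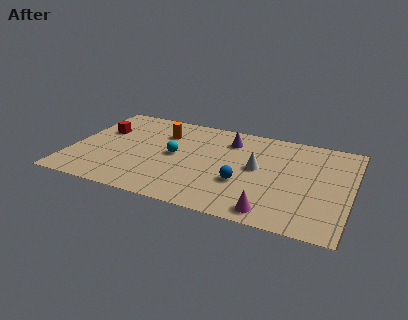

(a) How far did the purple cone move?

2.3

The purple cone moved from about (7.4, 4.1) to (7.6, 6.4), a distance of √(0.2² + 2.3²) ≈ 2.3.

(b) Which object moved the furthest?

the orange cylinder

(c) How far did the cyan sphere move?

3.0

The cyan sphere moved from about (3.5, 6.7) to (5.1, 4.2), a distance of √(1.6² + 2.5²) ≈ 3.0.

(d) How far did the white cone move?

2.4

From (10.9, 2.7) to (9.2, 4.4), the white cone covered √(1.7² + 1.7²) ≈ 2.4 units.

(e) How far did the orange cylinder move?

3.9

The orange cylinder moved from about (1.7, 3.1) to (4.3, 6.0), a distance of √(2.6² + 2.9²) ≈ 3.9.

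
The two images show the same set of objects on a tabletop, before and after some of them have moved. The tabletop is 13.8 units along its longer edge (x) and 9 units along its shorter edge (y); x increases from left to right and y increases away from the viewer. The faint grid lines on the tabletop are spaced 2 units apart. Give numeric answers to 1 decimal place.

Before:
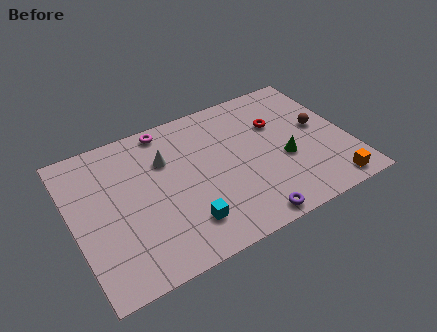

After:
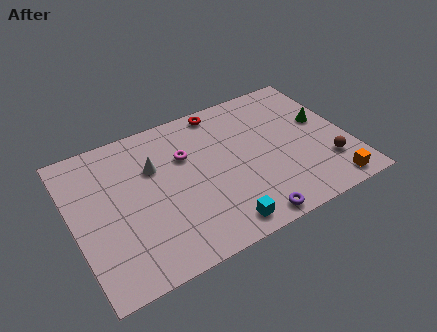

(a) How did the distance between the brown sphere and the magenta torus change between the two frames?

-0.5

They were about 8.1 units apart before and 7.6 after — 0.5 units closer together.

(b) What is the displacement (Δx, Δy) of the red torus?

(-2.6, 2.1)

The red torus started near (10.5, 6.0) and ended near (7.9, 8.1).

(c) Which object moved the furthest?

the red torus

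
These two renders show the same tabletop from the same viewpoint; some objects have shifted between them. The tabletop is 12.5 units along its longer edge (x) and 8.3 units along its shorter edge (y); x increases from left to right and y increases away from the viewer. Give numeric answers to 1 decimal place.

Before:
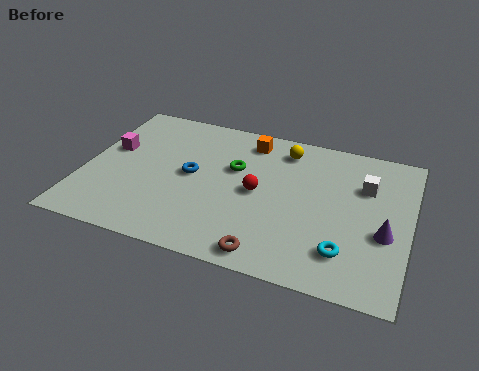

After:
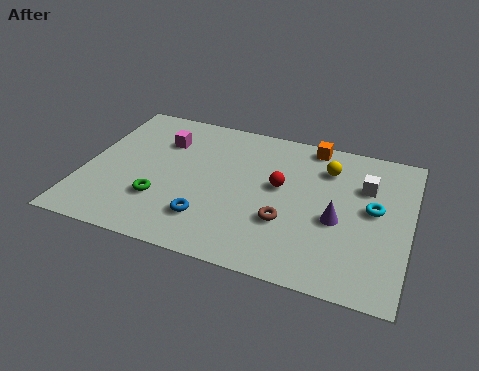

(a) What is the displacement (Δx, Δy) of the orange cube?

(2.4, 0.5)

From the two frames, the orange cube sits at roughly (6.1, 7.0) before and (8.5, 7.5) after.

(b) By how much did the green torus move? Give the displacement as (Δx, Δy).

(-2.6, -2.7)

From the two frames, the green torus sits at roughly (5.7, 5.2) before and (3.1, 2.5) after.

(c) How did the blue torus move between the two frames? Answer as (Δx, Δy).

(0.9, -2.3)

From the two frames, the blue torus sits at roughly (4.1, 4.3) before and (5.0, 2.0) after.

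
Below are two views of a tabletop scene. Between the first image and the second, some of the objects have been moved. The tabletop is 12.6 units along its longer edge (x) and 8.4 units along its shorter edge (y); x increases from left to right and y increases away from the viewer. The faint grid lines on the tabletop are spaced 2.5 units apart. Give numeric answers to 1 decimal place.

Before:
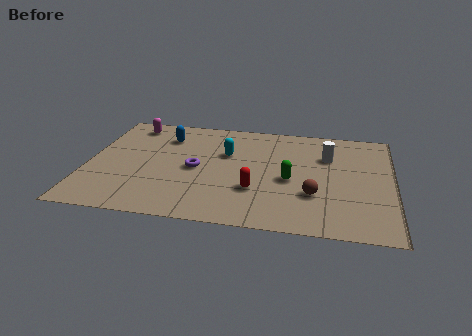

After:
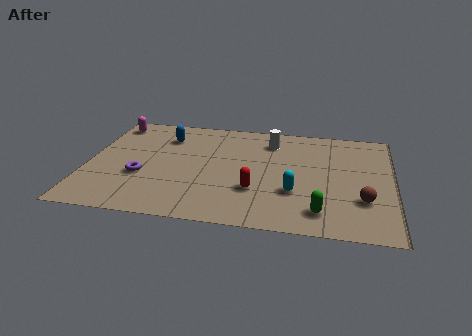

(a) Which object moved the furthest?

the cyan capsule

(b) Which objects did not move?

the blue capsule and the red capsule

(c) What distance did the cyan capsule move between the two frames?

3.9

The cyan capsule moved from about (5.7, 5.4) to (8.6, 2.8), a distance of √(2.9² + 2.6²) ≈ 3.9.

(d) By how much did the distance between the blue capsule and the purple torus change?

+0.6

The distance was about 2.8 in the first image and 3.4 in the second, so they moved 0.6 units further apart.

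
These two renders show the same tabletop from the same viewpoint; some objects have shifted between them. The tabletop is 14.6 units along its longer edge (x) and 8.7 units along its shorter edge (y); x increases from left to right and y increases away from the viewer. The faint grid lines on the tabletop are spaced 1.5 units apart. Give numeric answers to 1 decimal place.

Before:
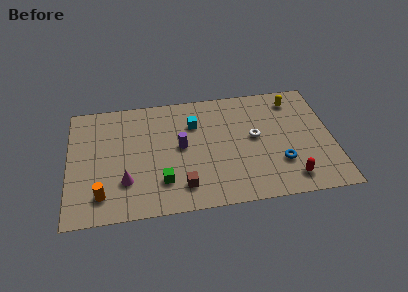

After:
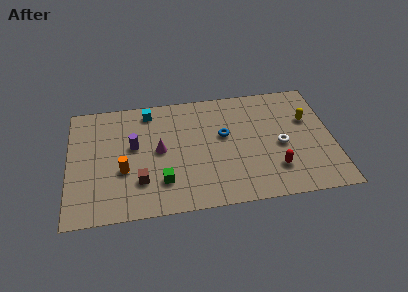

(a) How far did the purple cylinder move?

2.6

The purple cylinder was near (6.2, 4.6) before and (3.6, 5.0) after, so it travelled √(2.6² + 0.4²) ≈ 2.6 units.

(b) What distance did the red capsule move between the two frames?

1.1

The red capsule moved from about (12.1, 1.4) to (11.3, 2.2), a distance of √(0.8² + 0.8²) ≈ 1.1.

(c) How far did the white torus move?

1.6

The white torus was near (10.3, 4.7) before and (11.7, 3.9) after, so it travelled √(1.4² + 0.8²) ≈ 1.6 units.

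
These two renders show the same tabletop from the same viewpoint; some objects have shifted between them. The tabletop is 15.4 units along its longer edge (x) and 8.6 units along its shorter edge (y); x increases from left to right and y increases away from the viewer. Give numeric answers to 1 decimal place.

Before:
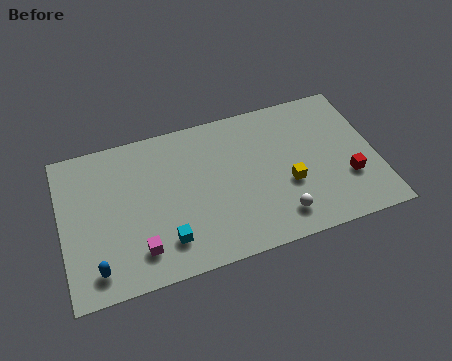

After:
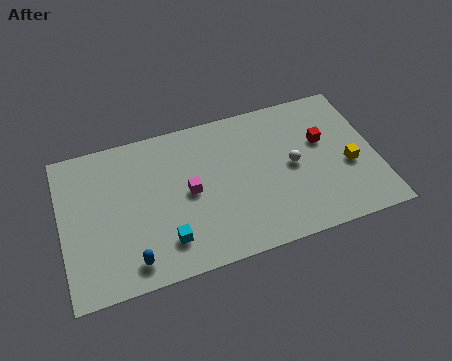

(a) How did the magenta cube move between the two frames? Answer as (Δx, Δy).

(2.6, 2.5)

The magenta cube was at about (3.6, 1.8) and moved to about (6.2, 4.3).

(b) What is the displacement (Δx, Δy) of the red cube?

(-1.0, 2.5)

The red cube was at about (13.9, 2.8) and moved to about (12.9, 5.3).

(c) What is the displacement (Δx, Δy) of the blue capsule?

(1.7, -0.1)

The blue capsule was at about (1.5, 1.4) and moved to about (3.2, 1.3).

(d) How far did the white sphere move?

2.8

The white sphere moved from about (10.4, 1.6) to (11.3, 4.3), a distance of √(0.9² + 2.7²) ≈ 2.8.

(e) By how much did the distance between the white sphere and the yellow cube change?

+1.0

Before: roughly 1.8 units apart; after: 2.8. That's 1.0 units further apart.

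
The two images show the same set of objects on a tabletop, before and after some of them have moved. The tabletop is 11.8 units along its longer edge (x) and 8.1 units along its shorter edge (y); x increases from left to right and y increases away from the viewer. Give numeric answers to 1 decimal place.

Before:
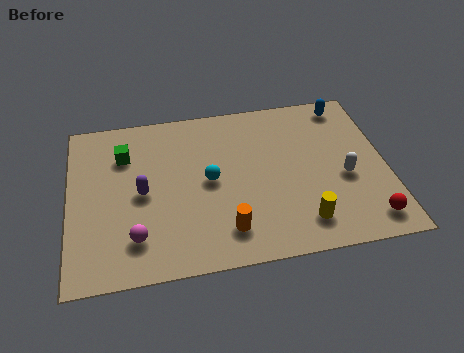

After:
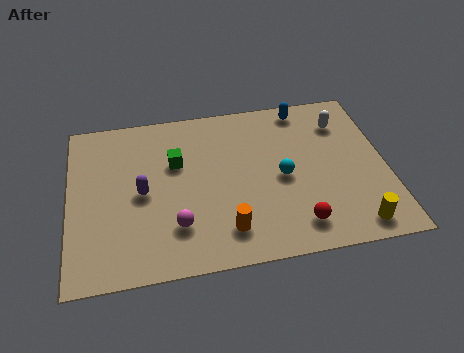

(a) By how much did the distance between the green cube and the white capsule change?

-2.1

The distance was about 8.5 in the first image and 6.4 in the second, so they moved 2.1 units closer together.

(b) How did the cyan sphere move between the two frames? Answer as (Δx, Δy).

(2.7, -0.3)

The cyan sphere started near (5.2, 4.1) and ended near (7.9, 3.8).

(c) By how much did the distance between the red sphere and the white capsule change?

+2.9

Before: roughly 2.3 units apart; after: 5.2. That's 2.9 units further apart.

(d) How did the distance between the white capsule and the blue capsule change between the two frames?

-2.0

The distance was about 3.7 in the first image and 1.7 in the second, so they moved 2.0 units closer together.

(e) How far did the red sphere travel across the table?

2.6

The red sphere moved from about (10.9, 1.2) to (8.3, 1.4), a distance of √(2.6² + 0.2²) ≈ 2.6.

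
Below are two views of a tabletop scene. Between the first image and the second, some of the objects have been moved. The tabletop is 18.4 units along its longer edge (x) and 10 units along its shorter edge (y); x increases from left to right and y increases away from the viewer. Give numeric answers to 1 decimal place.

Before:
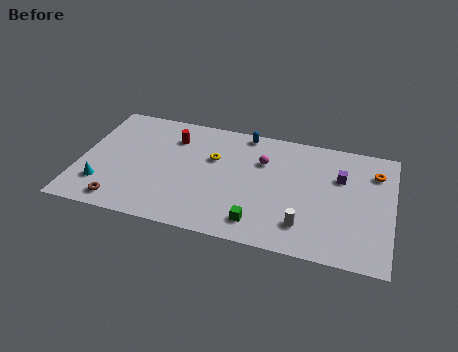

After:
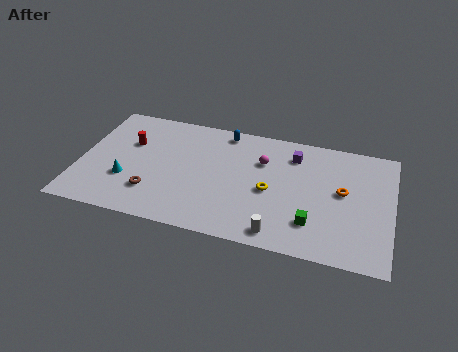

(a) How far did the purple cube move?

3.0

The purple cube was near (15.3, 6.7) before and (12.5, 7.9) after, so it travelled √(2.8² + 1.2²) ≈ 3.0 units.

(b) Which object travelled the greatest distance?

the yellow torus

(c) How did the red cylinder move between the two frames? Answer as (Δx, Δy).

(-2.5, -1.1)

The red cylinder was at about (5.3, 7.6) and moved to about (2.8, 6.5).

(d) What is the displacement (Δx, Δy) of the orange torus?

(-1.8, -2.1)

The orange torus started near (17.3, 7.6) and ended near (15.5, 5.5).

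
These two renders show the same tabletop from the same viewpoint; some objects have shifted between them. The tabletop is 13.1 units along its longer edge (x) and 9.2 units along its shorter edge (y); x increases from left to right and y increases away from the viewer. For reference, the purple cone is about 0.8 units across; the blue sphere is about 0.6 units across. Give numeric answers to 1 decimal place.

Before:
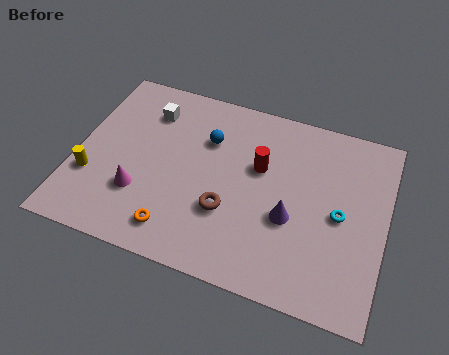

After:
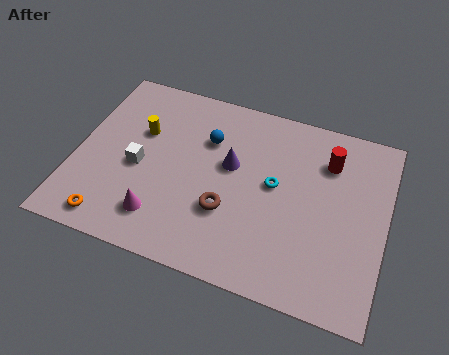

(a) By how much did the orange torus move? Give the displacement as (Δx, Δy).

(-2.7, -0.4)

The orange torus started near (4.6, 1.5) and ended near (1.9, 1.1).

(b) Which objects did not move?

the brown torus and the blue sphere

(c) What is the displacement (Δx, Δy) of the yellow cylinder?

(1.8, 2.9)

From the two frames, the yellow cylinder sits at roughly (0.8, 3.0) before and (2.6, 5.9) after.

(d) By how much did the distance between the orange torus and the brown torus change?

+2.5

The distance was about 2.6 in the first image and 5.1 in the second, so they moved 2.5 units further apart.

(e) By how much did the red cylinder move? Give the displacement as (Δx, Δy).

(2.8, 1.2)

The red cylinder started near (7.7, 5.7) and ended near (10.5, 6.9).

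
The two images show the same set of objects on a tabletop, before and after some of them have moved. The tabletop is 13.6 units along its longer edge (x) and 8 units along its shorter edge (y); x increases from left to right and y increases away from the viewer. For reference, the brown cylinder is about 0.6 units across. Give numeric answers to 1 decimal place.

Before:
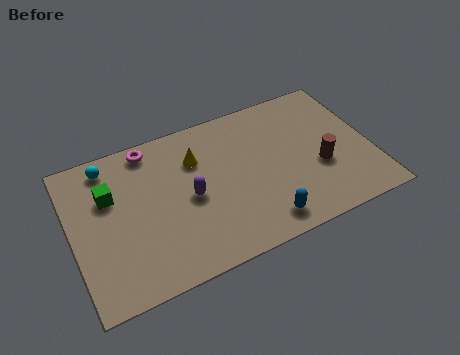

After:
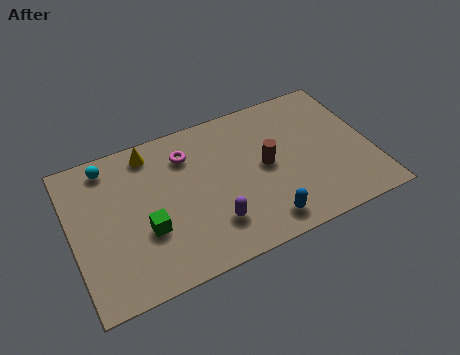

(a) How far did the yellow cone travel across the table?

2.3

From (5.8, 5.7) to (3.8, 6.9), the yellow cone covered √(2.0² + 1.2²) ≈ 2.3 units.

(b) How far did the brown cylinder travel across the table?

2.6

The brown cylinder was near (11.2, 3.1) before and (8.8, 4.1) after, so it travelled √(2.4² + 1.0²) ≈ 2.6 units.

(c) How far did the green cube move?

2.8

The green cube moved from about (1.8, 5.3) to (3.2, 2.9), a distance of √(1.4² + 2.4²) ≈ 2.8.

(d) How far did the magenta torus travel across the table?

1.9

From (3.8, 7.1) to (5.4, 6.1), the magenta torus covered √(1.6² + 1.0²) ≈ 1.9 units.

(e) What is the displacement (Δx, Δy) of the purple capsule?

(0.8, -1.8)

From the two frames, the purple capsule sits at roughly (5.3, 3.8) before and (6.1, 2.0) after.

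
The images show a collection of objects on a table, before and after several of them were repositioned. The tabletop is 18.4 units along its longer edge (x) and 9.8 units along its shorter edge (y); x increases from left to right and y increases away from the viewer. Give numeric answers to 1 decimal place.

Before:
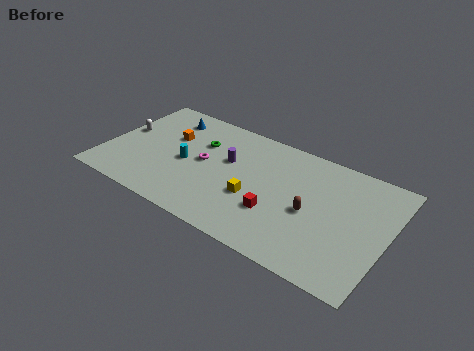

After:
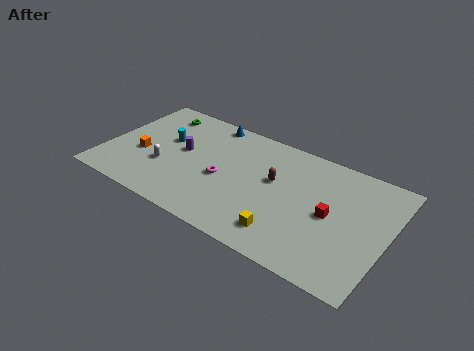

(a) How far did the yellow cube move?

2.9

The yellow cube moved from about (10.0, 3.7) to (12.3, 1.9), a distance of √(2.3² + 1.8²) ≈ 2.9.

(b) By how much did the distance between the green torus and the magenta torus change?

+4.7

The distance was about 1.7 in the first image and 6.4 in the second, so they moved 4.7 units further apart.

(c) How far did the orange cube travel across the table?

2.8

The orange cube moved from about (3.9, 6.3) to (2.4, 3.9), a distance of √(1.5² + 2.4²) ≈ 2.8.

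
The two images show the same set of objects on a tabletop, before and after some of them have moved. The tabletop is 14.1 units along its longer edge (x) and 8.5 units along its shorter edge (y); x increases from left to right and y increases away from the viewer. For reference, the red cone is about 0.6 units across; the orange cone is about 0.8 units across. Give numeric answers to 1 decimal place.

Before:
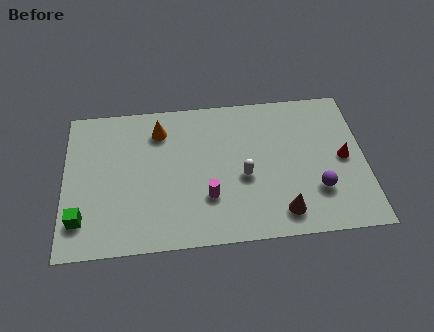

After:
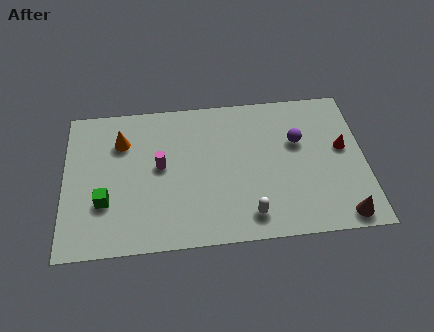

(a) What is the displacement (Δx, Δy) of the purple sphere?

(-0.8, 2.9)

From the two frames, the purple sphere sits at roughly (11.8, 2.5) before and (11.0, 5.4) after.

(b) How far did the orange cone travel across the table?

1.9

The orange cone moved from about (4.5, 6.7) to (2.7, 6.2), a distance of √(1.8² + 0.5²) ≈ 1.9.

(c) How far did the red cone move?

0.6

From (13.1, 4.2) to (13.1, 4.8), the red cone covered √(0.0² + 0.6²) ≈ 0.6 units.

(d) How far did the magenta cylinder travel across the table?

3.0

From (6.7, 2.6) to (4.5, 4.6), the magenta cylinder covered √(2.2² + 2.0²) ≈ 3.0 units.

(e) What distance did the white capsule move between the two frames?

2.2

From (8.4, 3.6) to (8.6, 1.4), the white capsule covered √(0.2² + 2.2²) ≈ 2.2 units.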